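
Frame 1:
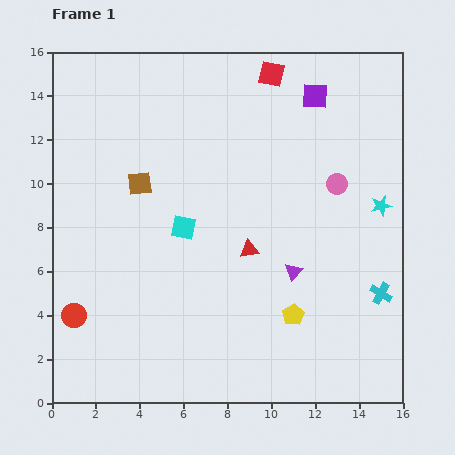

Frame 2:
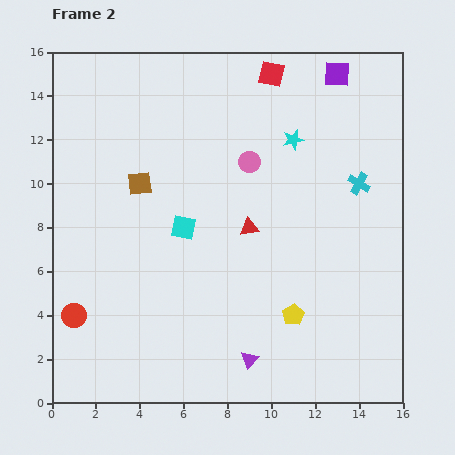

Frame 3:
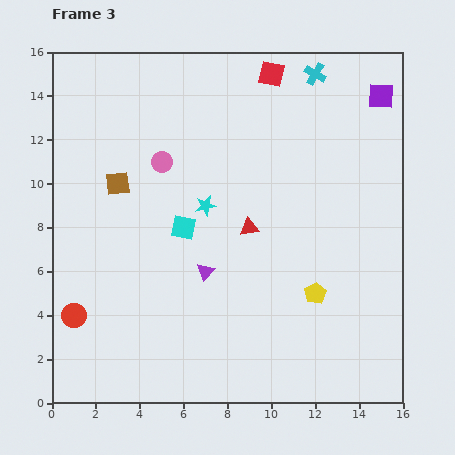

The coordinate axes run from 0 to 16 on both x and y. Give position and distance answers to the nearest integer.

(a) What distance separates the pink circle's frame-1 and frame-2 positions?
4

The pink circle moved from (13, 10) to (9, 11), a distance of √(4² + 1²) ≈ 4.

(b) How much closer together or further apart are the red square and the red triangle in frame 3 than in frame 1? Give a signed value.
-1

Distance in frame 1: 8. Distance in frame 3: 7.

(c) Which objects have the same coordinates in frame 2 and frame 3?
the red triangle, the red circle, the red square, the cyan square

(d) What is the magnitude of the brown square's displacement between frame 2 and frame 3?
1

The brown square moved from (4, 10) to (3, 10), a distance of √(1² + 0²) ≈ 1.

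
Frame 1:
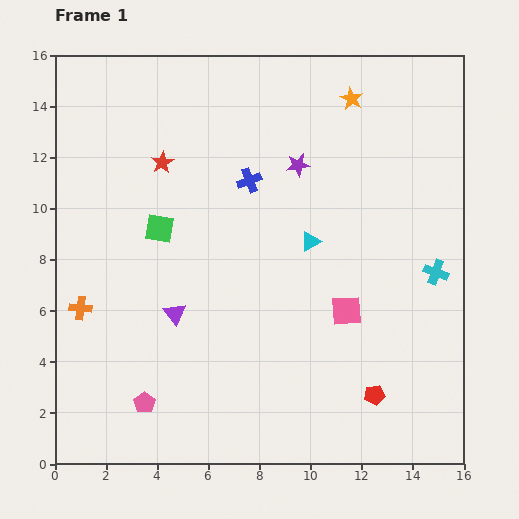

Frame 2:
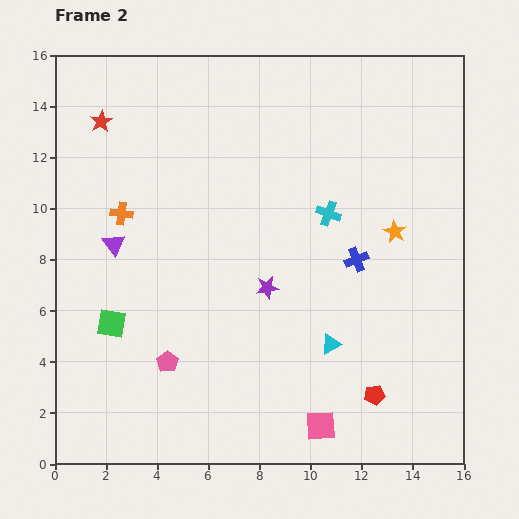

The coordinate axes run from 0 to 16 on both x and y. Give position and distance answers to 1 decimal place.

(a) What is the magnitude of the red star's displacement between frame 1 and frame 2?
2.9

The red star moved from (4.2, 11.8) to (1.8, 13.4), a distance of √(2.4² + 1.6²) ≈ 2.9.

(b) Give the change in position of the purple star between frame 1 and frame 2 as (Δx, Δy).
(-1.2, -4.8)

The purple star was at (9.5, 11.7) in frame 1 and (8.3, 6.9) in frame 2.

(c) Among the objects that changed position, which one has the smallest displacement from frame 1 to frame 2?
the pink pentagon

(moved 1.8)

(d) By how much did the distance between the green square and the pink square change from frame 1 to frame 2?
+1.1

Distance in frame 1: 8.0. Distance in frame 2: 9.1.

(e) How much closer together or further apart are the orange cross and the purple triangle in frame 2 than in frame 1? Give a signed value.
-2.5

Distance in frame 1: 3.7. Distance in frame 2: 1.2.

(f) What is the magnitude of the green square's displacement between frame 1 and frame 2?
4.2

The green square moved from (4.1, 9.2) to (2.2, 5.5), a distance of √(1.9² + 3.7²) ≈ 4.2.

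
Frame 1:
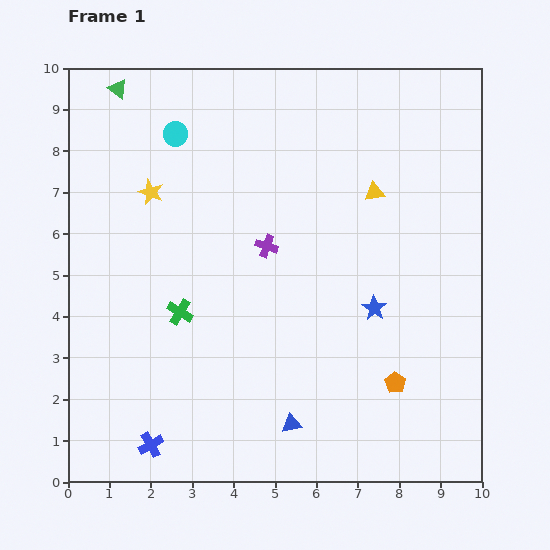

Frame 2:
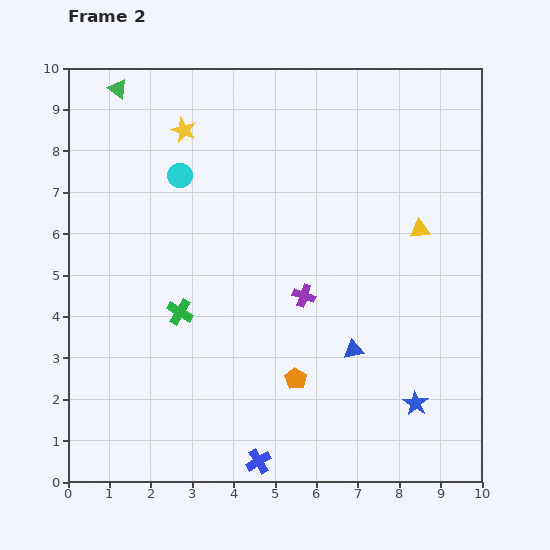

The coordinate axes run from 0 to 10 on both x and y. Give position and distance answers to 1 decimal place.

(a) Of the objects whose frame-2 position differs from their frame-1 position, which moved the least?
the cyan circle

(moved 1.0)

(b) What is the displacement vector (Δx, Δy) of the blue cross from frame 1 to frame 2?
(2.6, -0.4)

The blue cross was at (2.0, 0.9) in frame 1 and (4.6, 0.5) in frame 2.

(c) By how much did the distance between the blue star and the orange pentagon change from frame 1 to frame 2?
+1.1

Distance in frame 1: 1.9. Distance in frame 2: 3.0.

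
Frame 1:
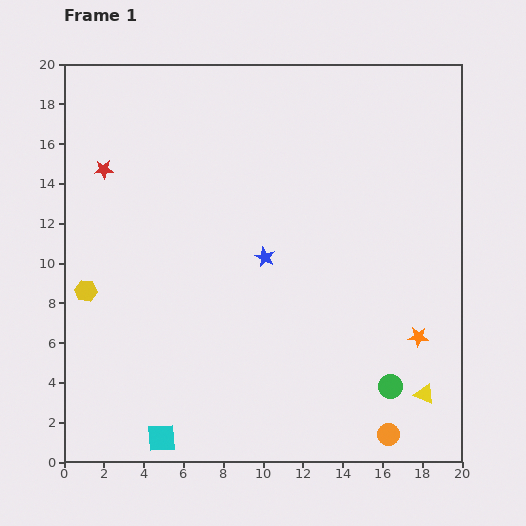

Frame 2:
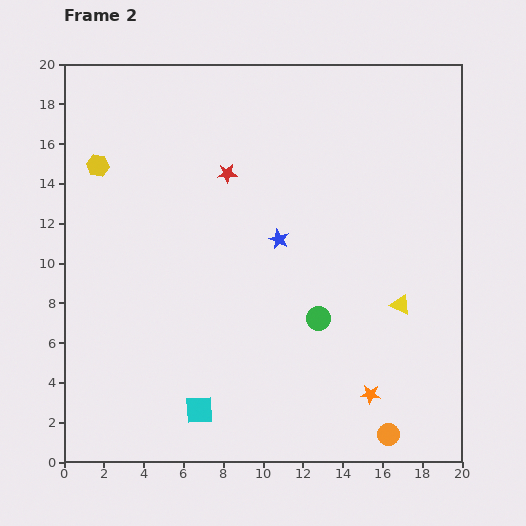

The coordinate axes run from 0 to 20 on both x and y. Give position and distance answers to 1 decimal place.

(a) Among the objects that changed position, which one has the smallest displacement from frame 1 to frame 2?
the blue star

(moved 1.1)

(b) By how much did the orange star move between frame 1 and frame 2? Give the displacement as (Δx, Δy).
(-2.4, -2.9)

The orange star was at (17.8, 6.3) in frame 1 and (15.4, 3.4) in frame 2.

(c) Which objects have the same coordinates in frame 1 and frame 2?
the orange circle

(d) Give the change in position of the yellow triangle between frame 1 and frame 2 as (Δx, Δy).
(-1.2, 4.5)

The yellow triangle was at (18.1, 3.4) in frame 1 and (16.9, 7.9) in frame 2.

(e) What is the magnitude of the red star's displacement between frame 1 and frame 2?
6.2

The red star moved from (2.0, 14.7) to (8.2, 14.5), a distance of √(6.2² + 0.2²) ≈ 6.2.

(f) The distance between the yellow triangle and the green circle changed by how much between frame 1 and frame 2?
+2.5

Distance in frame 1: 1.7. Distance in frame 2: 4.2.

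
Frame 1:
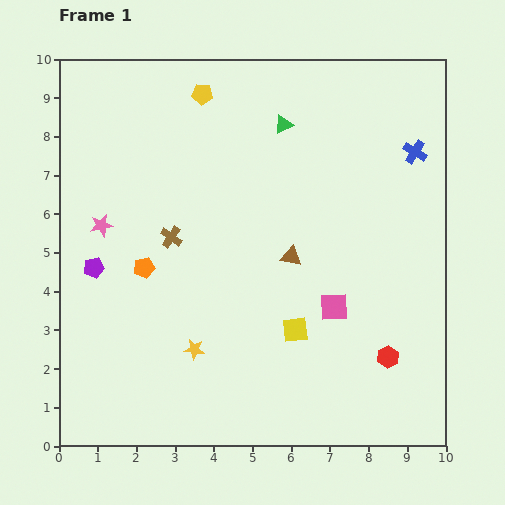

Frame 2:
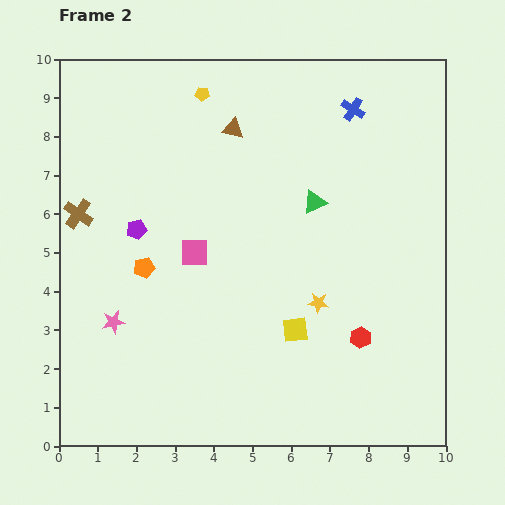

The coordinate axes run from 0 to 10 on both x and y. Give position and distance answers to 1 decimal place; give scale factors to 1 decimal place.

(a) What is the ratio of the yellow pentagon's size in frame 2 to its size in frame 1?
0.7×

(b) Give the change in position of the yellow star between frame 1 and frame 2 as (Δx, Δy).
(3.2, 1.2)

The yellow star was at (3.5, 2.5) in frame 1 and (6.7, 3.7) in frame 2.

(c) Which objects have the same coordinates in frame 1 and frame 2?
the yellow square, the orange pentagon, the yellow pentagon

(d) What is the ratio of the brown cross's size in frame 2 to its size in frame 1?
1.4×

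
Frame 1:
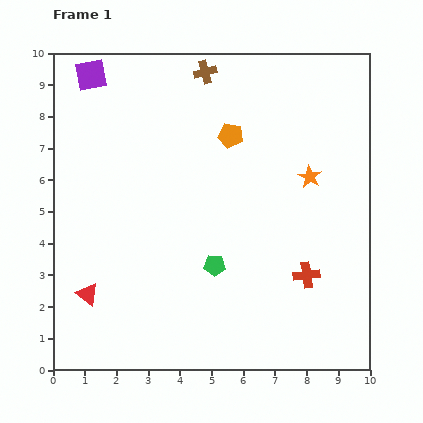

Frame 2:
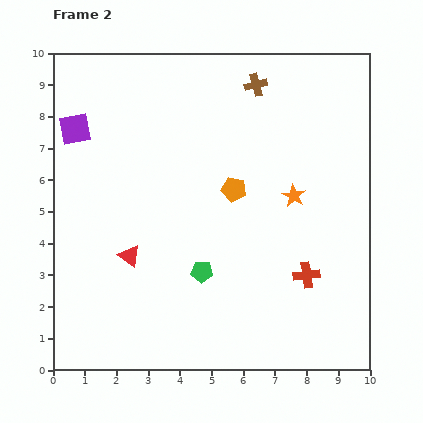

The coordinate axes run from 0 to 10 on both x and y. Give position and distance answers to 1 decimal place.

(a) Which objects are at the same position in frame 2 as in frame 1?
the red cross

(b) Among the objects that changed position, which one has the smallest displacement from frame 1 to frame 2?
the green pentagon

(moved 0.4)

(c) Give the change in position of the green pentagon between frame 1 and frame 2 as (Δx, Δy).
(-0.4, -0.2)

The green pentagon was at (5.1, 3.3) in frame 1 and (4.7, 3.1) in frame 2.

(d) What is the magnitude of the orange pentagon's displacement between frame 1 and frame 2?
1.7

The orange pentagon moved from (5.6, 7.4) to (5.7, 5.7), a distance of √(0.1² + 1.7²) ≈ 1.7.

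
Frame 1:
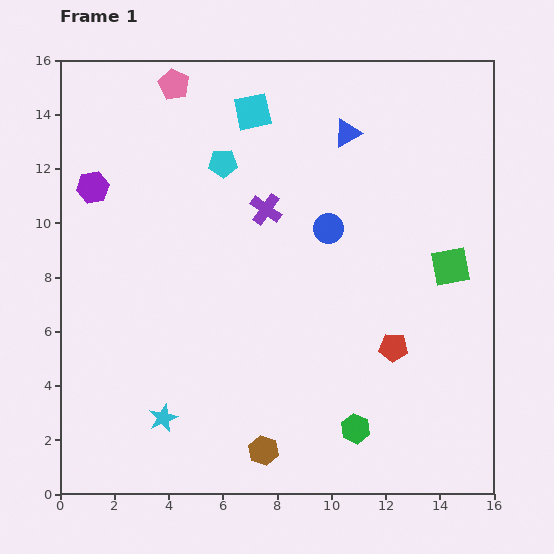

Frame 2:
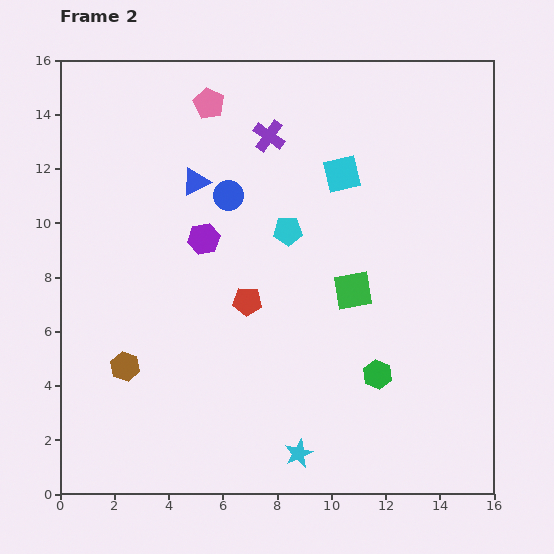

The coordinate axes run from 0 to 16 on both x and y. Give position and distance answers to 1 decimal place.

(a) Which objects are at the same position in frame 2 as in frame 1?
none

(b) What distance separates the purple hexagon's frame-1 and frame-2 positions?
4.5

The purple hexagon moved from (1.2, 11.3) to (5.3, 9.4), a distance of √(4.1² + 1.9²) ≈ 4.5.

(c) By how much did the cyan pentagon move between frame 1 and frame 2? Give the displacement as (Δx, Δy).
(2.4, -2.5)

The cyan pentagon was at (6.0, 12.2) in frame 1 and (8.4, 9.7) in frame 2.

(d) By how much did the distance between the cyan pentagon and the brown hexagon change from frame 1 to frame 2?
-2.9

Distance in frame 1: 10.7. Distance in frame 2: 7.8.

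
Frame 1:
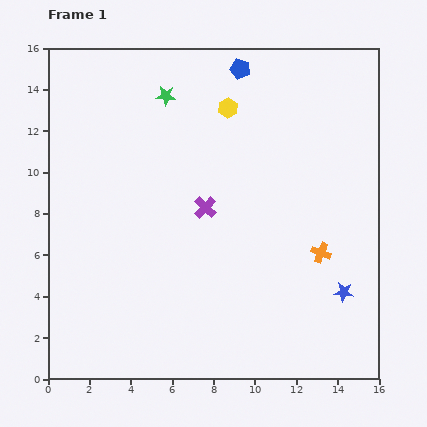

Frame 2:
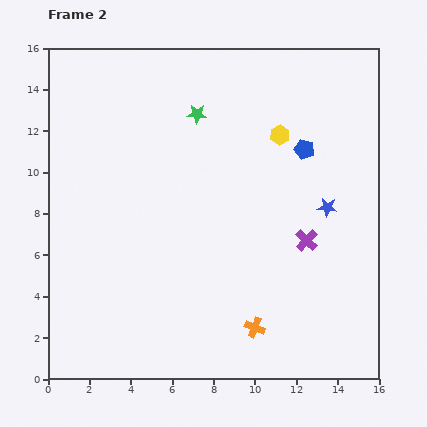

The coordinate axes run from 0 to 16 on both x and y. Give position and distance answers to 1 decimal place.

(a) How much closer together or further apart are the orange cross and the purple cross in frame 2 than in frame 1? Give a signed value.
-1.1

Distance in frame 1: 6.0. Distance in frame 2: 4.9.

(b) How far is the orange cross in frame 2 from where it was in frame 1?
4.8

The orange cross moved from (13.2, 6.1) to (10.0, 2.5), a distance of √(3.2² + 3.6²) ≈ 4.8.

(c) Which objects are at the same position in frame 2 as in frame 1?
none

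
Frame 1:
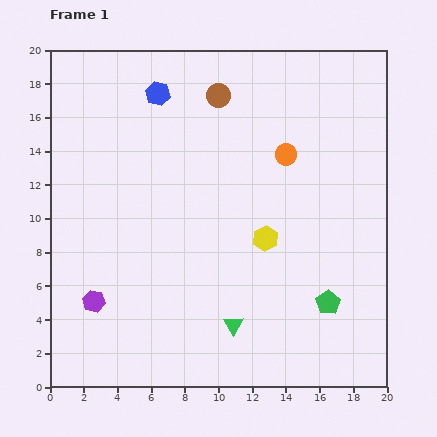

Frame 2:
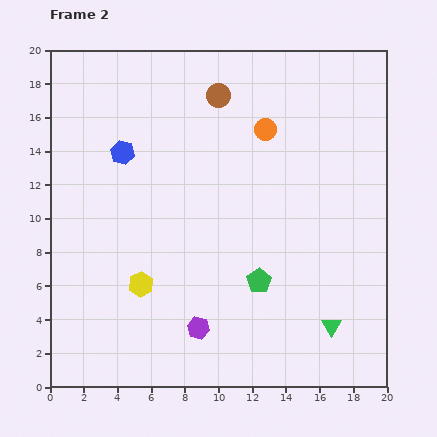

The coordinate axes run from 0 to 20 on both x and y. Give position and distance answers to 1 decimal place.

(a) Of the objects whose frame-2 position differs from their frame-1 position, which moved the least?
the orange circle

(moved 1.9)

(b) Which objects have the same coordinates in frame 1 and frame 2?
the brown circle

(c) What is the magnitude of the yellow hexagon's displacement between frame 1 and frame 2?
7.9

The yellow hexagon moved from (12.8, 8.8) to (5.4, 6.1), a distance of √(7.4² + 2.7²) ≈ 7.9.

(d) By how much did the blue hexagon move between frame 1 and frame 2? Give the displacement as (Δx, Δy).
(-2.1, -3.5)

The blue hexagon was at (6.4, 17.4) in frame 1 and (4.3, 13.9) in frame 2.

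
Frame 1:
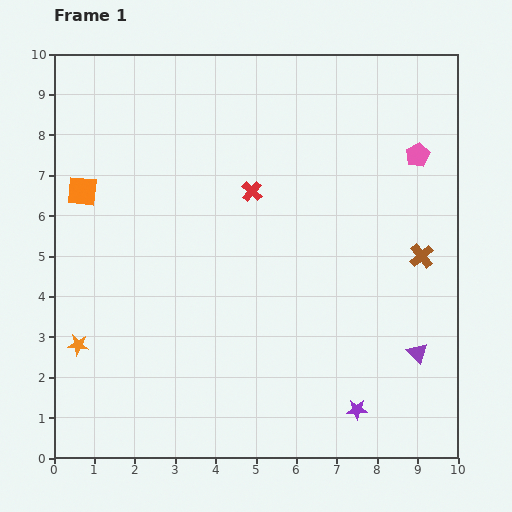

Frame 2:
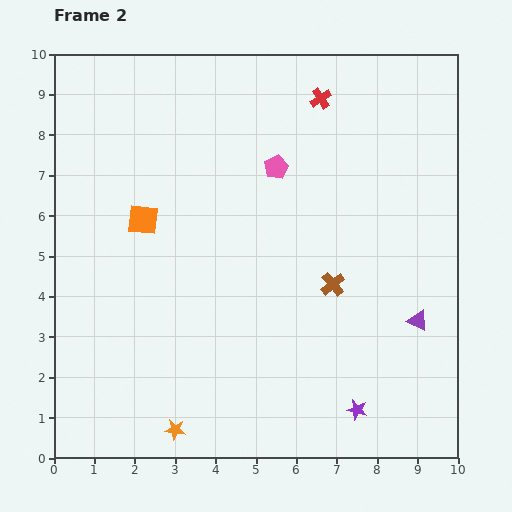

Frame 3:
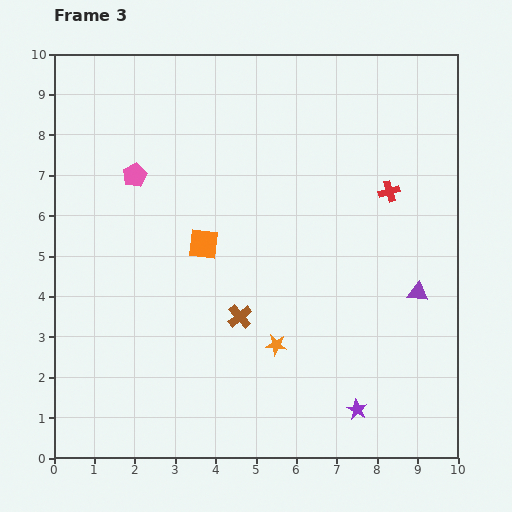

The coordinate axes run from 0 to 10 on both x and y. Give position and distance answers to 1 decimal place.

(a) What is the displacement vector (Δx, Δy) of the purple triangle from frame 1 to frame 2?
(0.0, 0.8)

The purple triangle was at (9.0, 2.6) in frame 1 and (9.0, 3.4) in frame 2.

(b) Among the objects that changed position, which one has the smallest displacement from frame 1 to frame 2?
the purple triangle

(moved 0.8)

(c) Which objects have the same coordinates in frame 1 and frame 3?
the purple star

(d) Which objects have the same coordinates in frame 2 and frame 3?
the purple star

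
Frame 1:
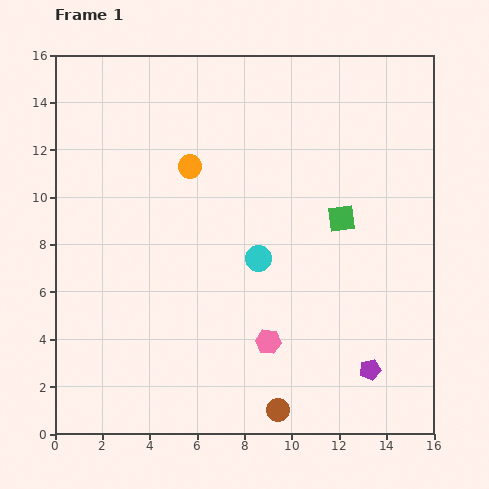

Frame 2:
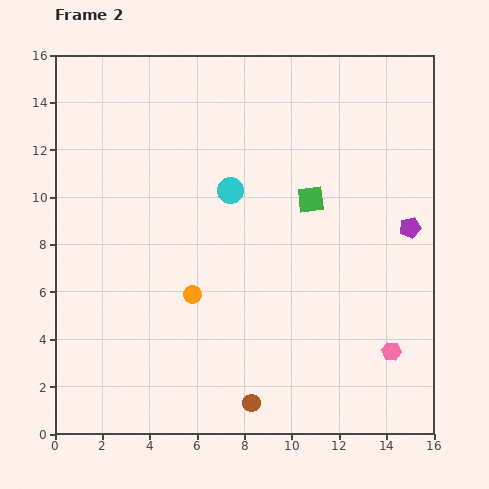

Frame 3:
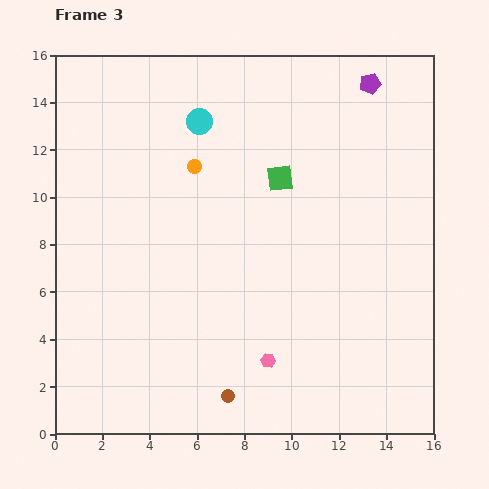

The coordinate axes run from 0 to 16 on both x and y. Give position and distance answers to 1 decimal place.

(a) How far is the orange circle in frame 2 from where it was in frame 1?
5.4

The orange circle moved from (5.7, 11.3) to (5.8, 5.9), a distance of √(0.1² + 5.4²) ≈ 5.4.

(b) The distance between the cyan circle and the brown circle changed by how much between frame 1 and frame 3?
+5.3

Distance in frame 1: 6.4. Distance in frame 3: 11.7.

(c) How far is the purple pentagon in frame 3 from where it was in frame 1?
12.1

The purple pentagon moved from (13.3, 2.7) to (13.3, 14.8), a distance of √(0.0² + 12.1²) ≈ 12.1.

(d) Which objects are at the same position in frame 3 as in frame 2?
none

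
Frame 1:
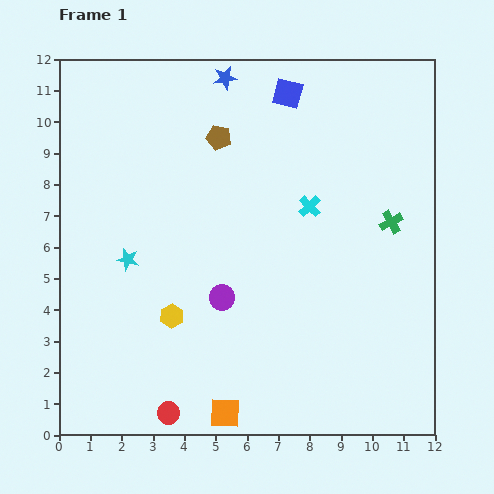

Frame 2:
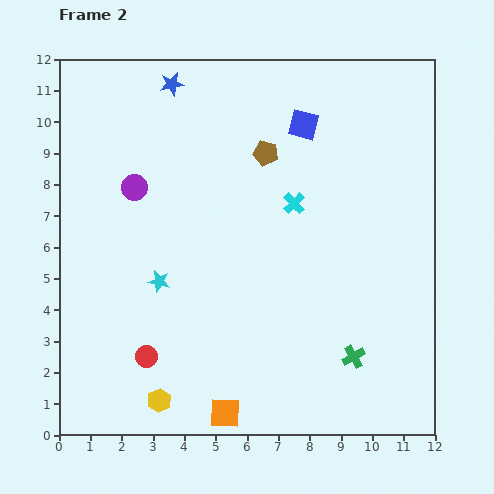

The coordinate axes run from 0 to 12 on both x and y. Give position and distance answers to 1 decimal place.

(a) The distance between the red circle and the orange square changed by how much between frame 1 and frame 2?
+1.3

Distance in frame 1: 1.8. Distance in frame 2: 3.1.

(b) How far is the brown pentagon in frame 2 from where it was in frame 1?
1.6

The brown pentagon moved from (5.1, 9.5) to (6.6, 9.0), a distance of √(1.5² + 0.5²) ≈ 1.6.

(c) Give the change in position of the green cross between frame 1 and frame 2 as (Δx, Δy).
(-1.2, -4.3)

The green cross was at (10.6, 6.8) in frame 1 and (9.4, 2.5) in frame 2.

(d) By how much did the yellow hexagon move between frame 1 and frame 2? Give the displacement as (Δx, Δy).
(-0.4, -2.7)

The yellow hexagon was at (3.6, 3.8) in frame 1 and (3.2, 1.1) in frame 2.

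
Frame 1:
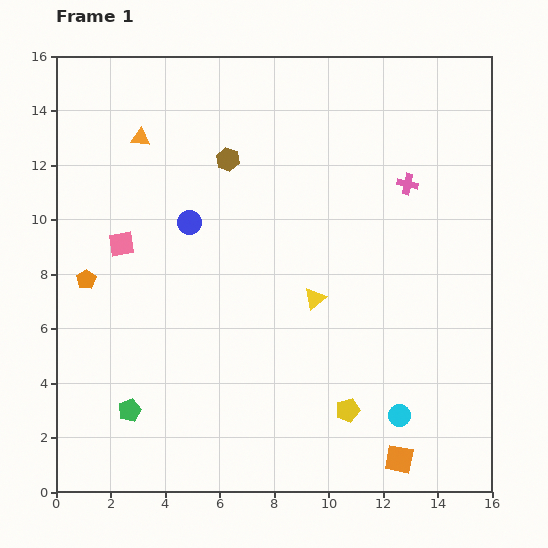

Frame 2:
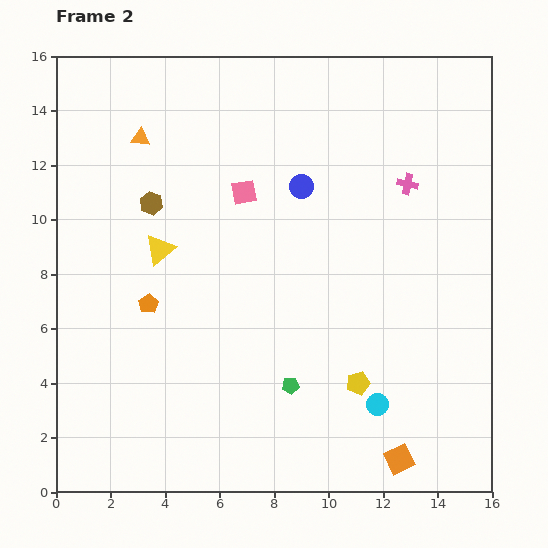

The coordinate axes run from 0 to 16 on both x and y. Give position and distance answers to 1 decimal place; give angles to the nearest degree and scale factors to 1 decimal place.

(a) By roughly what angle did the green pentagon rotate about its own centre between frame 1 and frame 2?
18° clockwise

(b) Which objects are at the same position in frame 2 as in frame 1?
the pink cross, the orange triangle, the orange square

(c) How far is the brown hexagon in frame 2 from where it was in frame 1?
3.2

The brown hexagon moved from (6.3, 12.2) to (3.5, 10.6), a distance of √(2.8² + 1.6²) ≈ 3.2.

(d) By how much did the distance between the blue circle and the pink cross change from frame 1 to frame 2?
-4.2

Distance in frame 1: 8.1. Distance in frame 2: 3.9.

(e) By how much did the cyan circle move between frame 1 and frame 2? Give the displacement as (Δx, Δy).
(-0.8, 0.4)

The cyan circle was at (12.6, 2.8) in frame 1 and (11.8, 3.2) in frame 2.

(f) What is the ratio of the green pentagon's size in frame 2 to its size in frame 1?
0.7×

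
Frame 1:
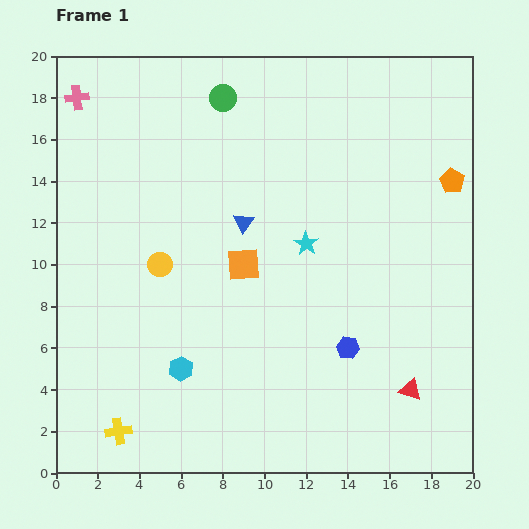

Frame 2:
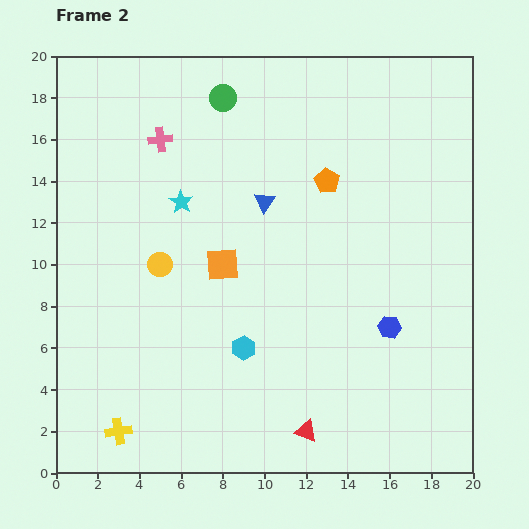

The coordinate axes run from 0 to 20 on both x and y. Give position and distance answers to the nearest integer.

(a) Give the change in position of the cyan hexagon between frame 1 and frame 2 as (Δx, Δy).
(3, 1)

The cyan hexagon was at (6, 5) in frame 1 and (9, 6) in frame 2.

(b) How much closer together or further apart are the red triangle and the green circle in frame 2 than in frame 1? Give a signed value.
-1

Distance in frame 1: 17. Distance in frame 2: 16.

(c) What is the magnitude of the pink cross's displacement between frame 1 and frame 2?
4

The pink cross moved from (1, 18) to (5, 16), a distance of √(4² + 2²) ≈ 4.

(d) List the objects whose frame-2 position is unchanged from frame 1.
the yellow circle, the green circle, the yellow cross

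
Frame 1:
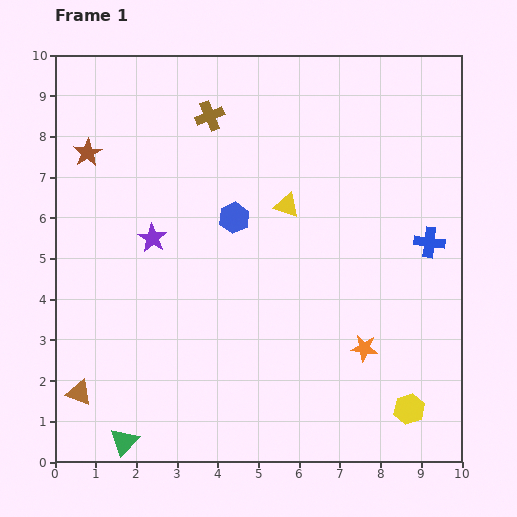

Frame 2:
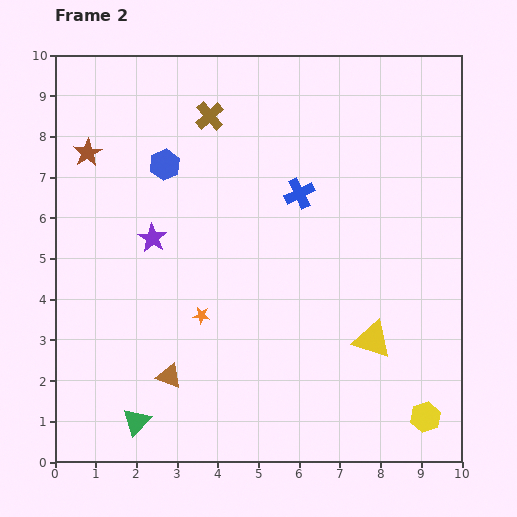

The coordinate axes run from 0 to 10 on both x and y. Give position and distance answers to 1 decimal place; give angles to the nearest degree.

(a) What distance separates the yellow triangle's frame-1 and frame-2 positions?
3.9

The yellow triangle moved from (5.7, 6.3) to (7.8, 3.0), a distance of √(2.1² + 3.3²) ≈ 3.9.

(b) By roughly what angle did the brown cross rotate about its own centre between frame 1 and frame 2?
20° counter-clockwise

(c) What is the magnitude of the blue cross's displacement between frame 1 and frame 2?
3.4

The blue cross moved from (9.2, 5.4) to (6.0, 6.6), a distance of √(3.2² + 1.2²) ≈ 3.4.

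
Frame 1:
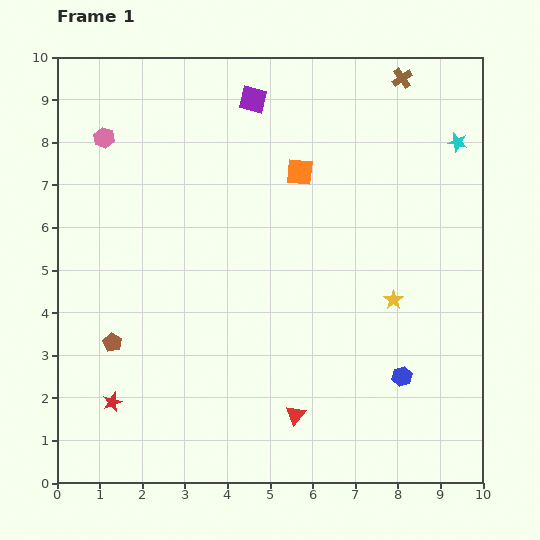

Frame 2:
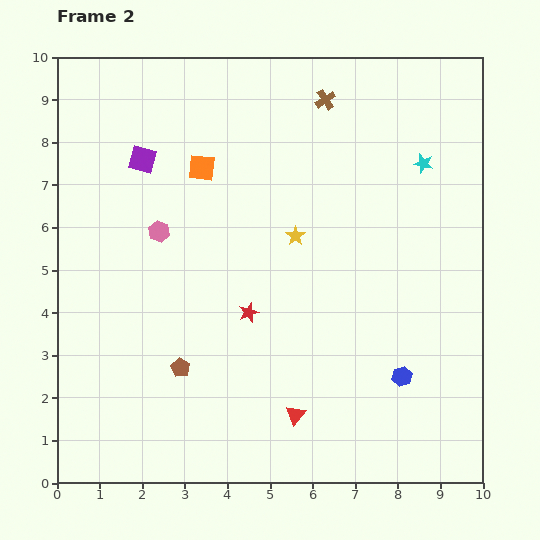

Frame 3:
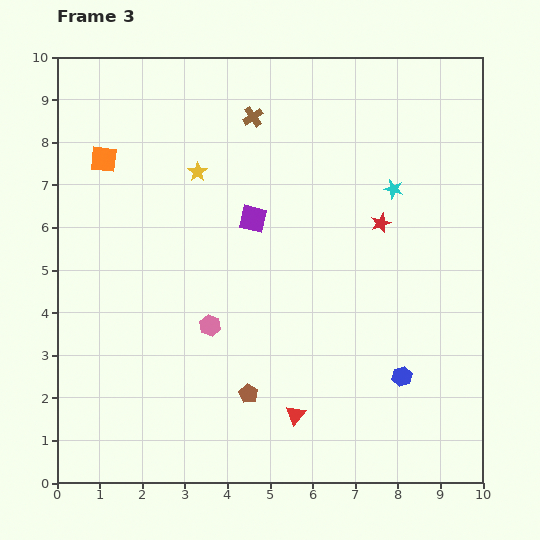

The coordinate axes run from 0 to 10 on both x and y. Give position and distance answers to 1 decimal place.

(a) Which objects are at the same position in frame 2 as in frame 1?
the blue hexagon, the red triangle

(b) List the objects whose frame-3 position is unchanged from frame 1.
the blue hexagon, the red triangle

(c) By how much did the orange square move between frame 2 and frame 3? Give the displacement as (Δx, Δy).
(-2.3, 0.2)

The orange square was at (3.4, 7.4) in frame 2 and (1.1, 7.6) in frame 3.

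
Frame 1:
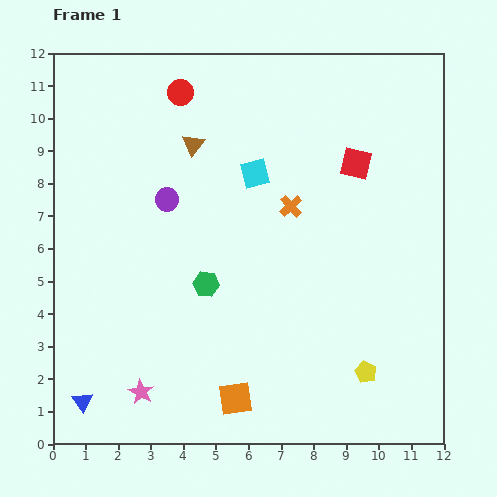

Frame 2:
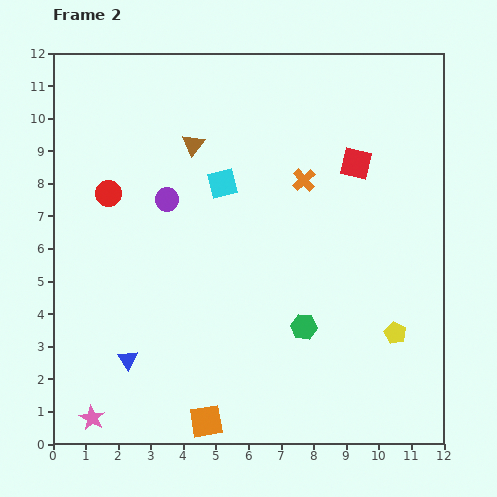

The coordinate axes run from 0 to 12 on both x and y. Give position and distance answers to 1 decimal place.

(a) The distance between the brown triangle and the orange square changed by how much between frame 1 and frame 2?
+0.6

Distance in frame 1: 7.9. Distance in frame 2: 8.5.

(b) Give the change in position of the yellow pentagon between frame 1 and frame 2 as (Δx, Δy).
(0.9, 1.2)

The yellow pentagon was at (9.6, 2.2) in frame 1 and (10.5, 3.4) in frame 2.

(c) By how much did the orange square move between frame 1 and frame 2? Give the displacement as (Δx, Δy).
(-0.9, -0.7)

The orange square was at (5.6, 1.4) in frame 1 and (4.7, 0.7) in frame 2.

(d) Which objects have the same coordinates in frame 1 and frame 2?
the brown triangle, the purple circle, the red square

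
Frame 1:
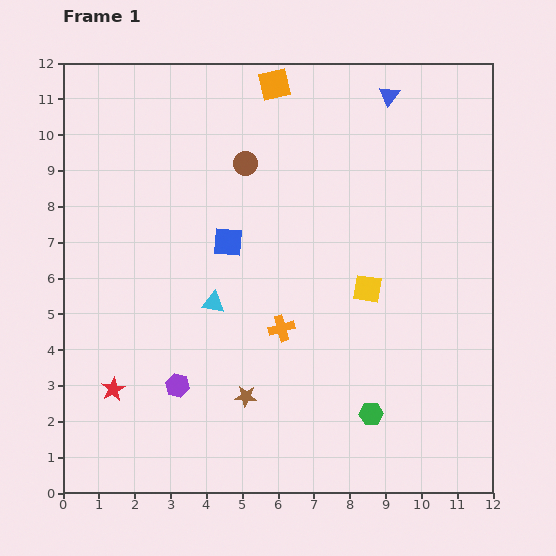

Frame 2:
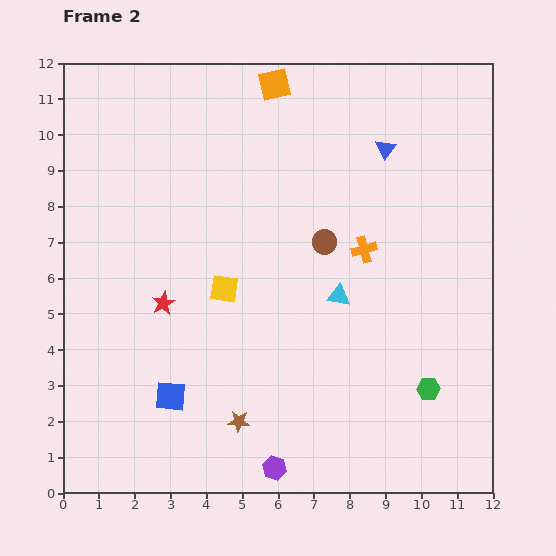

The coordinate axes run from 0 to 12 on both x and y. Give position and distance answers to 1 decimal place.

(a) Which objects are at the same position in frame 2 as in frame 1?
the orange square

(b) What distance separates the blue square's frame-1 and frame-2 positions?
4.6

The blue square moved from (4.6, 7.0) to (3.0, 2.7), a distance of √(1.6² + 4.3²) ≈ 4.6.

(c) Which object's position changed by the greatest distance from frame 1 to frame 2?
the blue square

(moved 4.6; next 4.0)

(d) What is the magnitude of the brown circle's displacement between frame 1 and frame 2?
3.1

The brown circle moved from (5.1, 9.2) to (7.3, 7.0), a distance of √(2.2² + 2.2²) ≈ 3.1.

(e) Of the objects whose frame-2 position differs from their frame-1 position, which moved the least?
the brown star

(moved 0.7)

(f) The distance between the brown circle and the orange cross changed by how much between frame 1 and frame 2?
-3.6

Distance in frame 1: 4.7. Distance in frame 2: 1.1.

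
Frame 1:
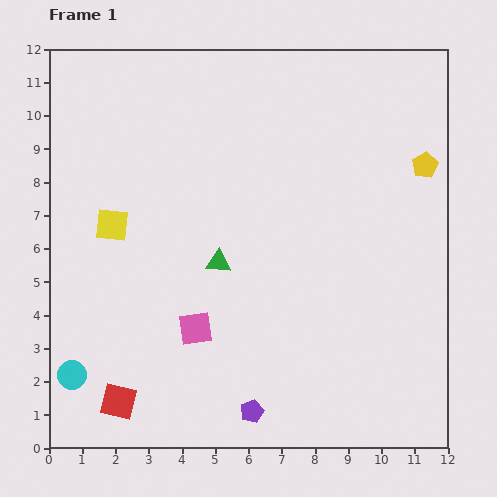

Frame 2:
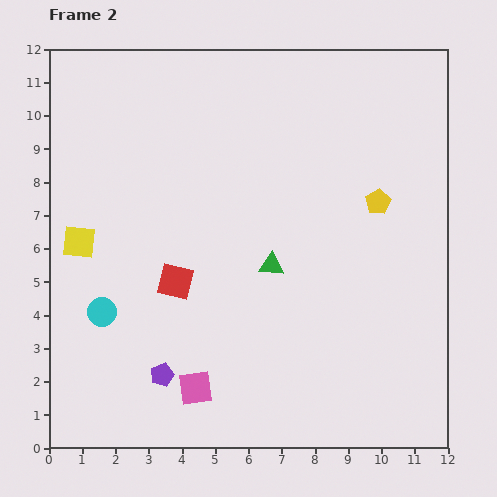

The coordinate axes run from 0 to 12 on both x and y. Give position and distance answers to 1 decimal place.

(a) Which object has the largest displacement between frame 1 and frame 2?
the red square

(moved 4.0; next 2.9)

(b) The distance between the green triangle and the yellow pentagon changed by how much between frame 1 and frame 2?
-3.1

Distance in frame 1: 6.8. Distance in frame 2: 3.7.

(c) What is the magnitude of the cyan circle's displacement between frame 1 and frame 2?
2.1

The cyan circle moved from (0.7, 2.2) to (1.6, 4.1), a distance of √(0.9² + 1.9²) ≈ 2.1.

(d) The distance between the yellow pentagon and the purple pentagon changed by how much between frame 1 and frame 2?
-0.7

Distance in frame 1: 9.0. Distance in frame 2: 8.3.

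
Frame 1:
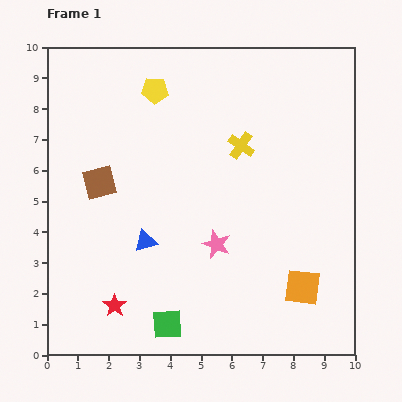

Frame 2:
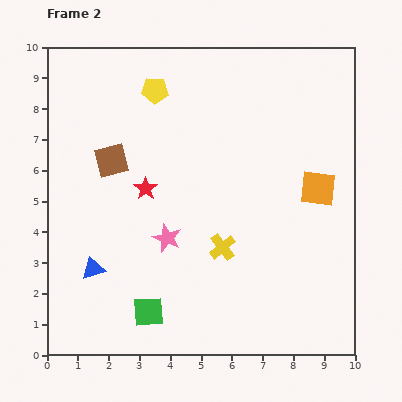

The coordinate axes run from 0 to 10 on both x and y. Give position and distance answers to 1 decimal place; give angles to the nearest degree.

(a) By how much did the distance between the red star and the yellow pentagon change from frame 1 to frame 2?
-3.9

Distance in frame 1: 7.1. Distance in frame 2: 3.2.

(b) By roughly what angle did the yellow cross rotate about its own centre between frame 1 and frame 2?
17° clockwise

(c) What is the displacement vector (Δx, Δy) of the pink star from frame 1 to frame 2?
(-1.6, 0.2)

The pink star was at (5.5, 3.6) in frame 1 and (3.9, 3.8) in frame 2.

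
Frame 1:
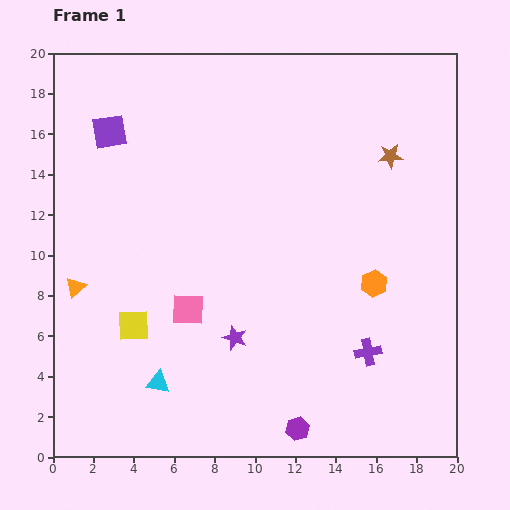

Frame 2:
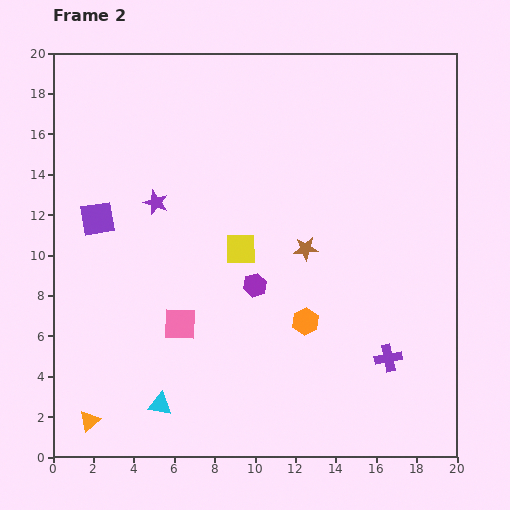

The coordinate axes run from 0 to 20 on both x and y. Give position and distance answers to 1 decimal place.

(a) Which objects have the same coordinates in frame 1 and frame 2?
none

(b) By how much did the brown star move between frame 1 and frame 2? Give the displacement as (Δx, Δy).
(-4.2, -4.6)

The brown star was at (16.7, 14.9) in frame 1 and (12.5, 10.3) in frame 2.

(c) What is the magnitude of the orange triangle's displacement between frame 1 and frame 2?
6.6

The orange triangle moved from (1.1, 8.4) to (1.8, 1.8), a distance of √(0.7² + 6.6²) ≈ 6.6.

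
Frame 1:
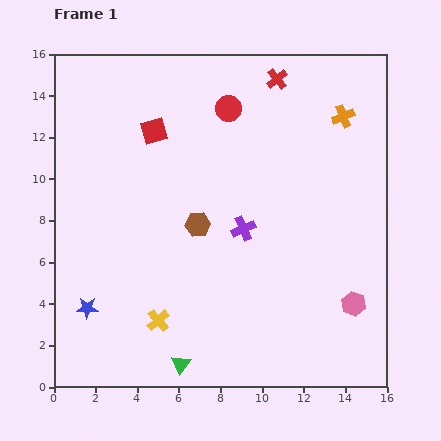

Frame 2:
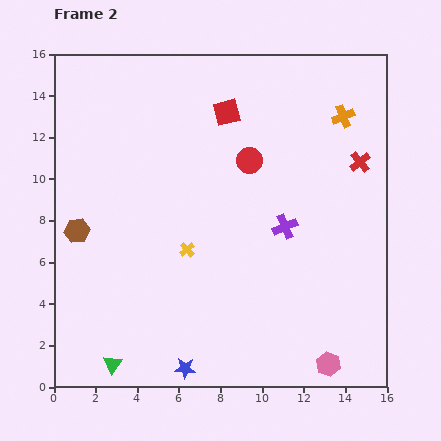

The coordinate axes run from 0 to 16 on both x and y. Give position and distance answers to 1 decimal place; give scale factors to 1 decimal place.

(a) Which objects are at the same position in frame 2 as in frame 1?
the orange cross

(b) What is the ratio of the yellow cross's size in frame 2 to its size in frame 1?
0.7×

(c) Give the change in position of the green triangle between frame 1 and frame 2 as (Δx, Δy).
(-3.3, 0.0)

The green triangle was at (6.1, 1.1) in frame 1 and (2.8, 1.1) in frame 2.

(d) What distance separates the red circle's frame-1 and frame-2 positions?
2.7

The red circle moved from (8.4, 13.4) to (9.4, 10.9), a distance of √(1.0² + 2.5²) ≈ 2.7.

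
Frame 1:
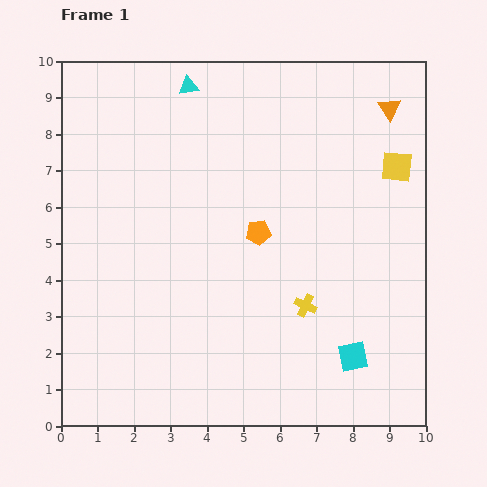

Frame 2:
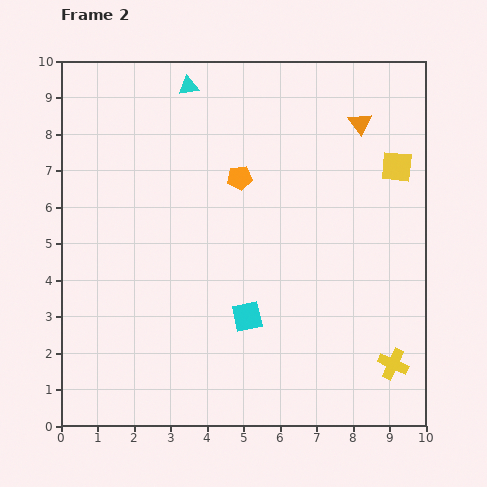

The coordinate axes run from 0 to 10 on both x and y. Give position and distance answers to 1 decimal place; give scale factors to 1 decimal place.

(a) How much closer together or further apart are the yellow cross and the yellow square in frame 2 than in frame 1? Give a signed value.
+0.9

Distance in frame 1: 4.5. Distance in frame 2: 5.4.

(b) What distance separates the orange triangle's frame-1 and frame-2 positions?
0.9

The orange triangle moved from (9.0, 8.7) to (8.2, 8.3), a distance of √(0.8² + 0.4²) ≈ 0.9.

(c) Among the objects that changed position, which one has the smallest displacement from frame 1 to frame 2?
the orange triangle

(moved 0.9)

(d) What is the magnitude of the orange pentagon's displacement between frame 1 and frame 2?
1.6

The orange pentagon moved from (5.4, 5.3) to (4.9, 6.8), a distance of √(0.5² + 1.5²) ≈ 1.6.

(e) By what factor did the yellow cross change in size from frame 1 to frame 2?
1.4×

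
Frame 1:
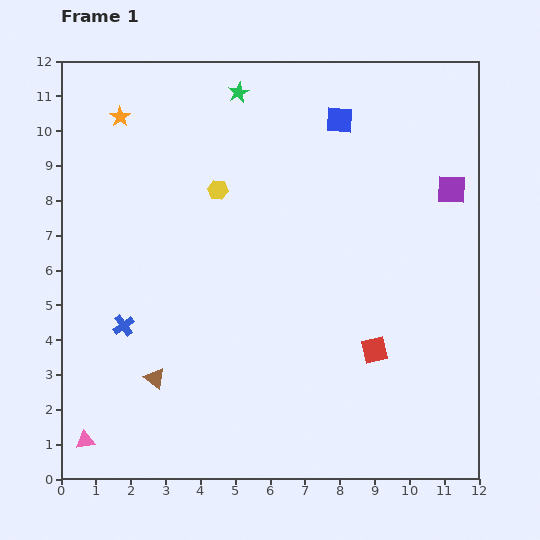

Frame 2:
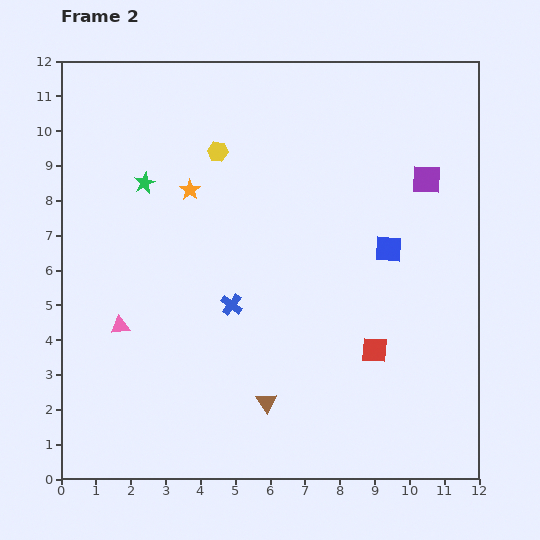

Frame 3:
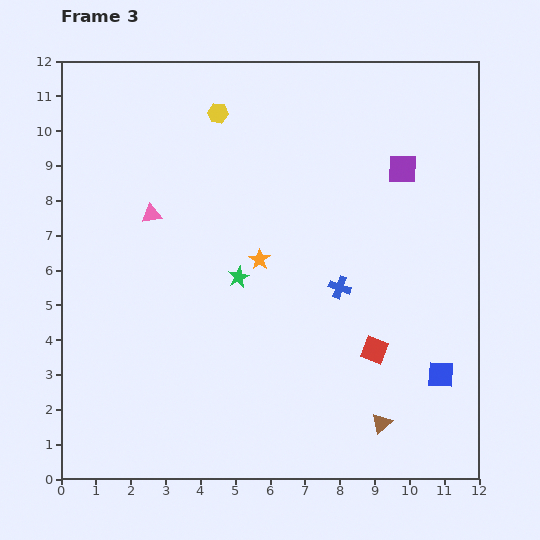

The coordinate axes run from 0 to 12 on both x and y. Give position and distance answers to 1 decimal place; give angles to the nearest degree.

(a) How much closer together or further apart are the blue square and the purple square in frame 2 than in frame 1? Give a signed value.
-1.5

Distance in frame 1: 3.8. Distance in frame 2: 2.3.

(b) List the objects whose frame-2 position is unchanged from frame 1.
the red square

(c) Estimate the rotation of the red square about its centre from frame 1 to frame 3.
35° clockwise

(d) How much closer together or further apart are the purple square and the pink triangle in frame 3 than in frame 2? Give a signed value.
-2.5

Distance in frame 2: 9.8. Distance in frame 3: 7.3.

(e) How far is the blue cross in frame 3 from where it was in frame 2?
3.1

The blue cross moved from (4.9, 5.0) to (8.0, 5.5), a distance of √(3.1² + 0.5²) ≈ 3.1.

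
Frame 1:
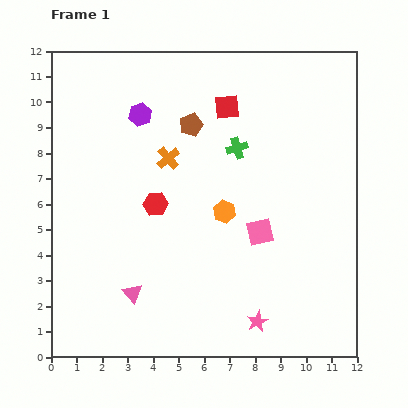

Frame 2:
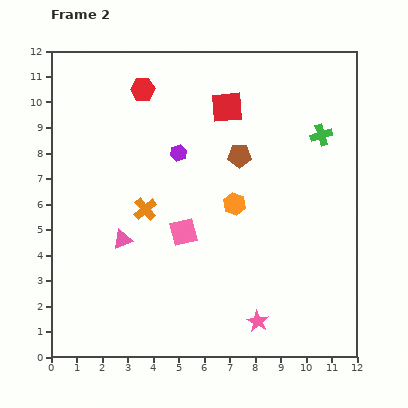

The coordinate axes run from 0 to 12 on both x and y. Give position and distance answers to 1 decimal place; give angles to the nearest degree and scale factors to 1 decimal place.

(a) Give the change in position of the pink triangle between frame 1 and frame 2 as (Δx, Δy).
(-0.4, 2.1)

The pink triangle was at (3.2, 2.5) in frame 1 and (2.8, 4.6) in frame 2.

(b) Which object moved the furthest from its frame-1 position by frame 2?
the red hexagon

(moved 4.5; next 3.3)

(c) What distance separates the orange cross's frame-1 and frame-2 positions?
2.2

The orange cross moved from (4.6, 7.8) to (3.7, 5.8), a distance of √(0.9² + 2.0²) ≈ 2.2.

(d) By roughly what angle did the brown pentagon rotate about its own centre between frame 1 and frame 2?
19° clockwise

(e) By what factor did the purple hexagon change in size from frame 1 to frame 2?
0.7×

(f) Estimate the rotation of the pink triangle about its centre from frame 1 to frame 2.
47° clockwise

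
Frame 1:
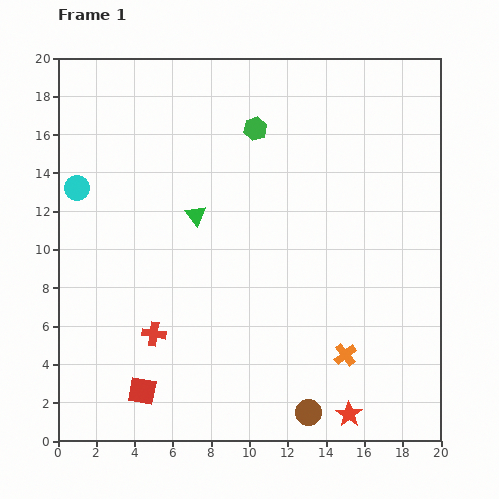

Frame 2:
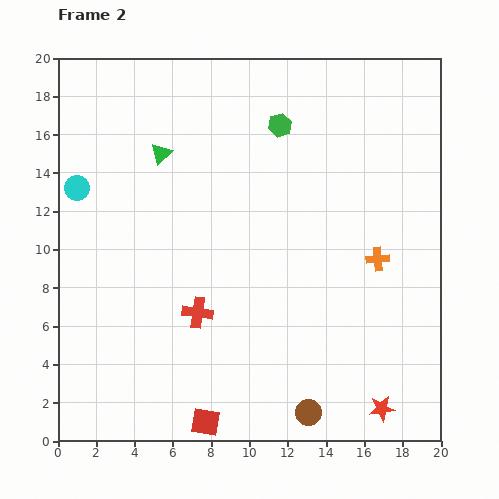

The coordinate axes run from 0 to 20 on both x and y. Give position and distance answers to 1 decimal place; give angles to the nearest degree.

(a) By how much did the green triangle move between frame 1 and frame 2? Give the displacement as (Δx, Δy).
(-1.8, 3.2)

The green triangle was at (7.2, 11.8) in frame 1 and (5.4, 15.0) in frame 2.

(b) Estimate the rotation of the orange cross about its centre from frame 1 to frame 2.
32° clockwise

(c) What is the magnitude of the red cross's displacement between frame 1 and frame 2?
2.5

The red cross moved from (5.0, 5.6) to (7.3, 6.7), a distance of √(2.3² + 1.1²) ≈ 2.5.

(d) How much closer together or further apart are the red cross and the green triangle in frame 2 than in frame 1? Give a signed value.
+1.9

Distance in frame 1: 6.6. Distance in frame 2: 8.5.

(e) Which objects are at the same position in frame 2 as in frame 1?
the brown circle, the cyan circle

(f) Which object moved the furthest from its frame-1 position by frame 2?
the orange cross

(moved 5.3; next 3.7)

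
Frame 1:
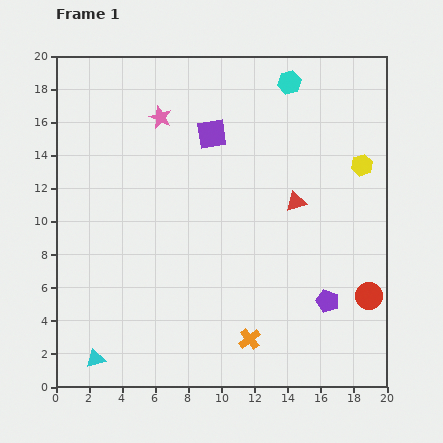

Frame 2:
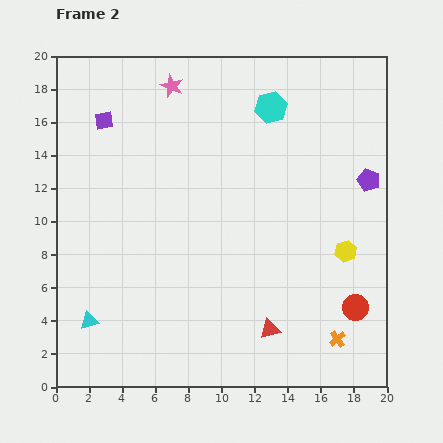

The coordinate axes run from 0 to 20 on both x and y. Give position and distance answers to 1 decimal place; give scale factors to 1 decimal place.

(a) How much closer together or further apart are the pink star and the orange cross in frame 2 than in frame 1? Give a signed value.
+3.9

Distance in frame 1: 14.4. Distance in frame 2: 18.3.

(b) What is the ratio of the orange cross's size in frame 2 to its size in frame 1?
0.8×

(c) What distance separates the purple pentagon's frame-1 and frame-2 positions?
7.7

The purple pentagon moved from (16.4, 5.2) to (18.9, 12.5), a distance of √(2.5² + 7.3²) ≈ 7.7.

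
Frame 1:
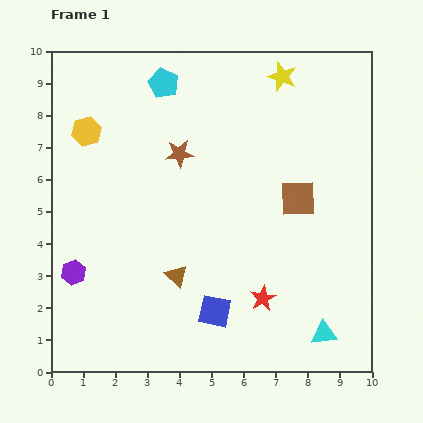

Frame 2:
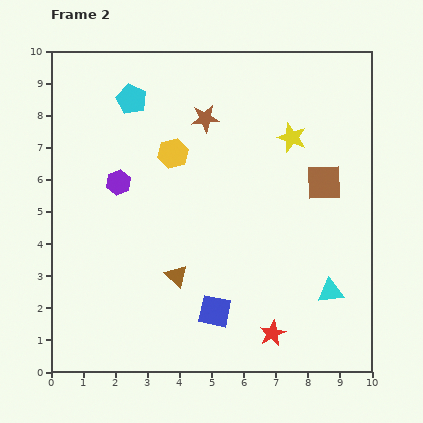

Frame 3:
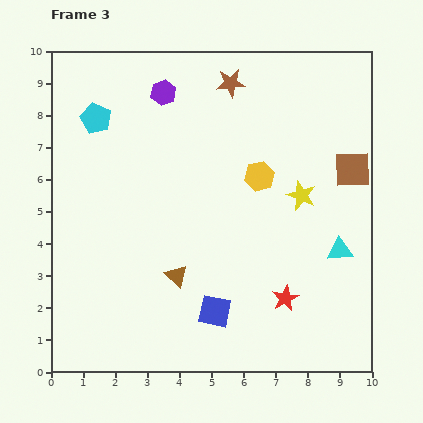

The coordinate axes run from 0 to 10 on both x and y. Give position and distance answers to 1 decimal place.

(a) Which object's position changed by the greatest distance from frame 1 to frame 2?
the purple hexagon

(moved 3.1; next 2.8)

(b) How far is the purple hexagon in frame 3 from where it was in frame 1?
6.3

The purple hexagon moved from (0.7, 3.1) to (3.5, 8.7), a distance of √(2.8² + 5.6²) ≈ 6.3.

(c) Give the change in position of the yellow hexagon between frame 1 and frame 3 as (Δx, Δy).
(5.4, -1.4)

The yellow hexagon was at (1.1, 7.5) in frame 1 and (6.5, 6.1) in frame 3.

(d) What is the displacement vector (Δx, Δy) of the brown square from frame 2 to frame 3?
(0.9, 0.4)

The brown square was at (8.5, 5.9) in frame 2 and (9.4, 6.3) in frame 3.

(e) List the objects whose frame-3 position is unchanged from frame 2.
the brown triangle, the blue square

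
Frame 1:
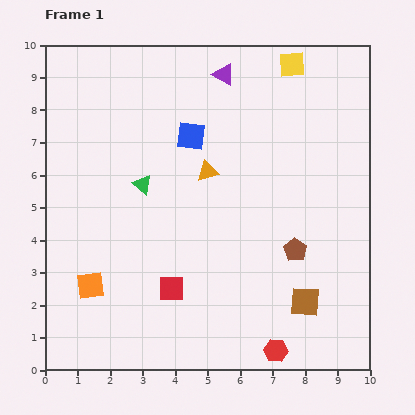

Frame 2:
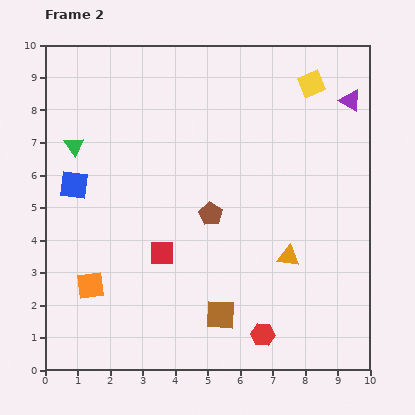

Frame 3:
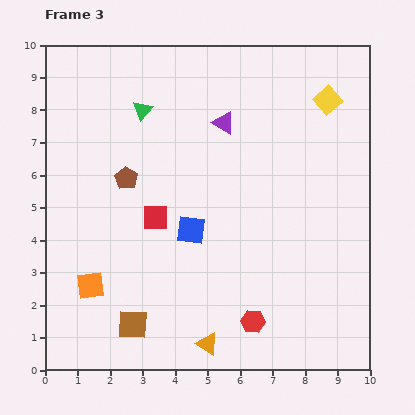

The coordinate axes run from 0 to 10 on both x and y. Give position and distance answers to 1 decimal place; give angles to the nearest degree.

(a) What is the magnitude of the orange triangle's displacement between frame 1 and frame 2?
3.6

The orange triangle moved from (5.0, 6.1) to (7.5, 3.5), a distance of √(2.5² + 2.6²) ≈ 3.6.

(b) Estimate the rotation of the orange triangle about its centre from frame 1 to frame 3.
46° clockwise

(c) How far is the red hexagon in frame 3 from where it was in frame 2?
0.5

The red hexagon moved from (6.7, 1.1) to (6.4, 1.5), a distance of √(0.3² + 0.4²) ≈ 0.5.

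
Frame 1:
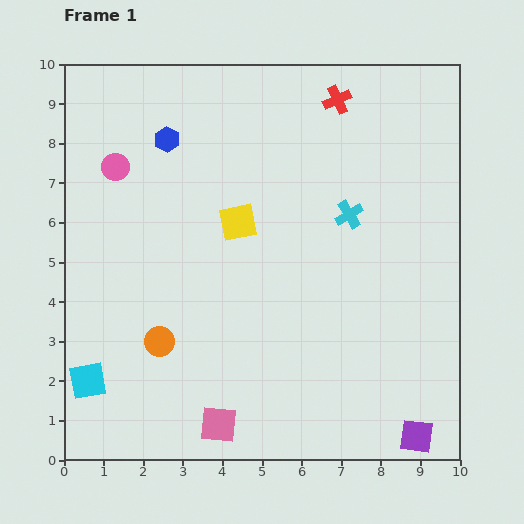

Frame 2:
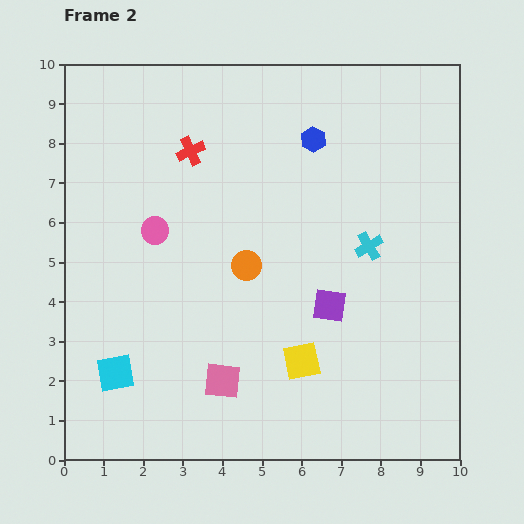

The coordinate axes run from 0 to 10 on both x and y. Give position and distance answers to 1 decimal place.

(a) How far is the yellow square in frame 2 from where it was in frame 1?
3.8

The yellow square moved from (4.4, 6.0) to (6.0, 2.5), a distance of √(1.6² + 3.5²) ≈ 3.8.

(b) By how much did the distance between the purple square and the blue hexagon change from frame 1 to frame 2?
-5.6

Distance in frame 1: 9.8. Distance in frame 2: 4.2.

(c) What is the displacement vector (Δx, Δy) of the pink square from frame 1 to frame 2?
(0.1, 1.1)

The pink square was at (3.9, 0.9) in frame 1 and (4.0, 2.0) in frame 2.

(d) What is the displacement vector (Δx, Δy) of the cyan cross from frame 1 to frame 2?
(0.5, -0.8)

The cyan cross was at (7.2, 6.2) in frame 1 and (7.7, 5.4) in frame 2.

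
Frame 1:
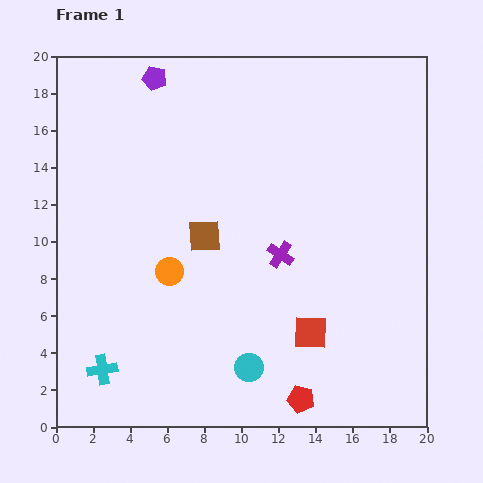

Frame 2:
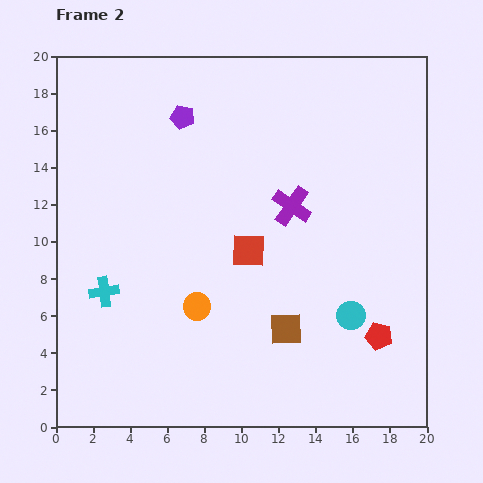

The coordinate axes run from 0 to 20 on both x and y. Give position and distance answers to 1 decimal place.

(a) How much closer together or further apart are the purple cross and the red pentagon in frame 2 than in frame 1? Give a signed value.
+0.5

Distance in frame 1: 7.9. Distance in frame 2: 8.4.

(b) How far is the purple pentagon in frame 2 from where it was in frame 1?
2.6

The purple pentagon moved from (5.3, 18.8) to (6.8, 16.7), a distance of √(1.5² + 2.1²) ≈ 2.6.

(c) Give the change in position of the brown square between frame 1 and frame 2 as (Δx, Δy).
(4.4, -5.0)

The brown square was at (8.0, 10.3) in frame 1 and (12.4, 5.3) in frame 2.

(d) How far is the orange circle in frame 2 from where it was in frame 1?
2.4

The orange circle moved from (6.1, 8.4) to (7.6, 6.5), a distance of √(1.5² + 1.9²) ≈ 2.4.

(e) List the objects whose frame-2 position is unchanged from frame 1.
none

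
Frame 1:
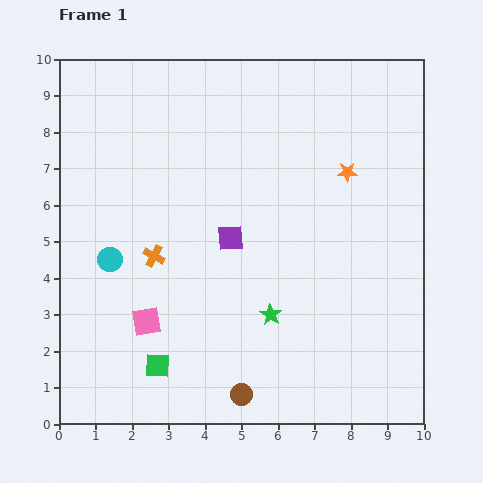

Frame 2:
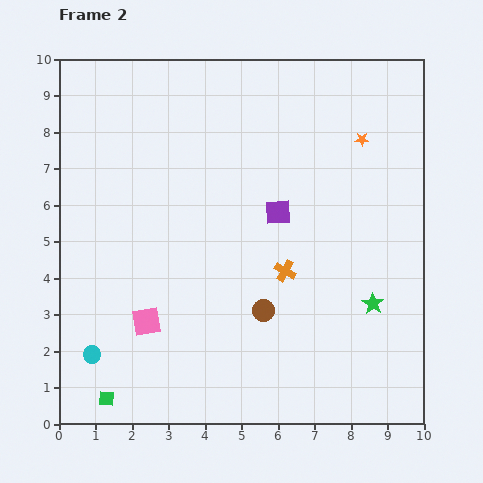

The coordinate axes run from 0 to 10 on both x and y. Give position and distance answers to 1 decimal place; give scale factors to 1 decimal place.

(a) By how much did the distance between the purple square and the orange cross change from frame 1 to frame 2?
-0.6

Distance in frame 1: 2.2. Distance in frame 2: 1.6.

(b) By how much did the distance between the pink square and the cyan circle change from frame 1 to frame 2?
-0.3

Distance in frame 1: 2.0. Distance in frame 2: 1.7.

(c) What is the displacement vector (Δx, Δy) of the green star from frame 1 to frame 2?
(2.8, 0.3)

The green star was at (5.8, 3.0) in frame 1 and (8.6, 3.3) in frame 2.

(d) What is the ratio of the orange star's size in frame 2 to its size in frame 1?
0.7×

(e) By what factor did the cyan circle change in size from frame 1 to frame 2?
0.7×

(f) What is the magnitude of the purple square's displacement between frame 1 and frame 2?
1.5

The purple square moved from (4.7, 5.1) to (6.0, 5.8), a distance of √(1.3² + 0.7²) ≈ 1.5.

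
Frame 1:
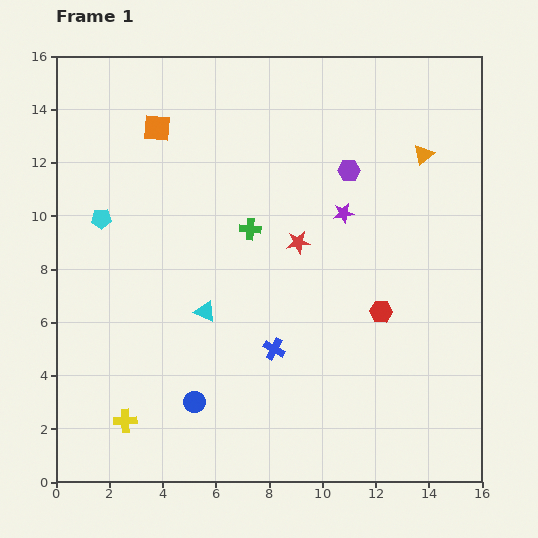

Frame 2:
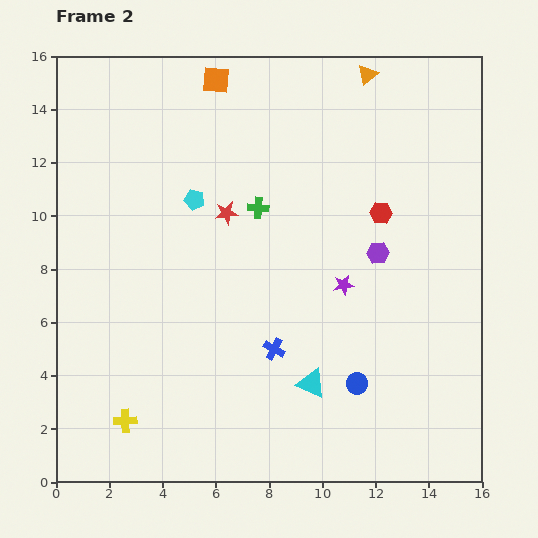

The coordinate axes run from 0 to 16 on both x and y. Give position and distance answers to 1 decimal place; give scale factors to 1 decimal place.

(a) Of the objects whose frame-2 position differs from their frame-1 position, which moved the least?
the green cross

(moved 0.9)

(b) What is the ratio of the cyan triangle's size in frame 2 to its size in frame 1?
1.4×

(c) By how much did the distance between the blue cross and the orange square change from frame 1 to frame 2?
+0.9

Distance in frame 1: 9.4. Distance in frame 2: 10.3.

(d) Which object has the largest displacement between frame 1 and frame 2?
the blue circle

(moved 6.1; next 4.8)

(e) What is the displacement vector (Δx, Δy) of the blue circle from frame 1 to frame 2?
(6.1, 0.7)

The blue circle was at (5.2, 3.0) in frame 1 and (11.3, 3.7) in frame 2.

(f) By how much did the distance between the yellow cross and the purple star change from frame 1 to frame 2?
-1.6

Distance in frame 1: 11.3. Distance in frame 2: 9.7.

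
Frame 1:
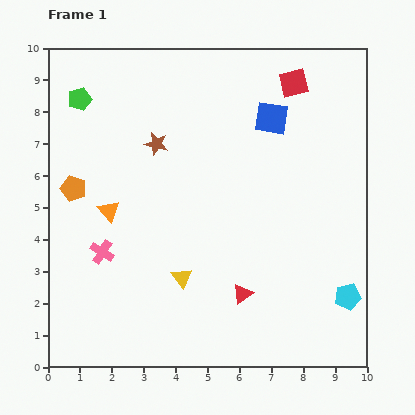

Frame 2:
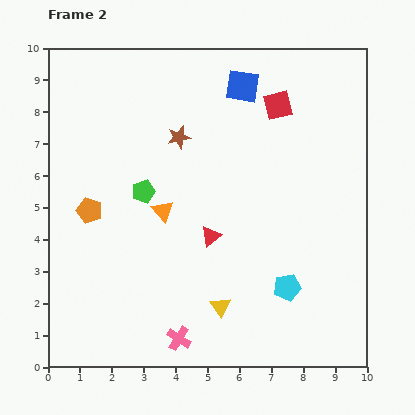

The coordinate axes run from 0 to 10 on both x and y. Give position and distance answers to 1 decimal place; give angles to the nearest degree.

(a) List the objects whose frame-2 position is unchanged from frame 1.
none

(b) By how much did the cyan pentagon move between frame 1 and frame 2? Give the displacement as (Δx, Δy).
(-1.9, 0.3)

The cyan pentagon was at (9.4, 2.2) in frame 1 and (7.5, 2.5) in frame 2.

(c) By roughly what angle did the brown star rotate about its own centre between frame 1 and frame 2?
27° counter-clockwise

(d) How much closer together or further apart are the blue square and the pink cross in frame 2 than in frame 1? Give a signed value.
+1.3

Distance in frame 1: 6.8. Distance in frame 2: 8.1.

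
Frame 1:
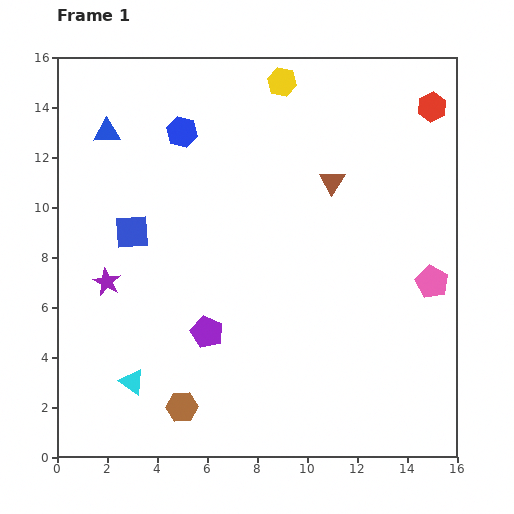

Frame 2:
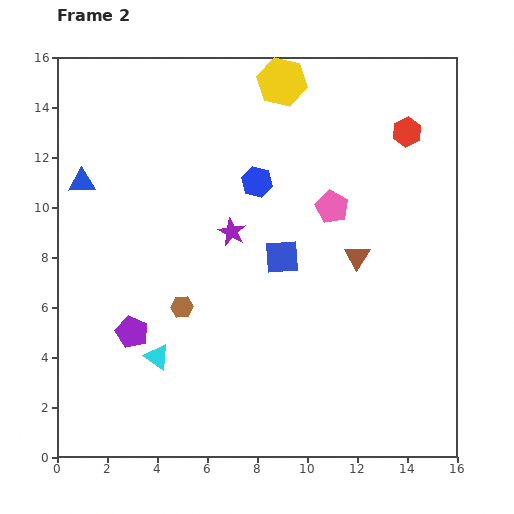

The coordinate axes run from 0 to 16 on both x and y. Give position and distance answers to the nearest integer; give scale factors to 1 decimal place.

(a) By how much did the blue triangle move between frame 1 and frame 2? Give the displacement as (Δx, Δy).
(-1, -2)

The blue triangle was at (2, 13) in frame 1 and (1, 11) in frame 2.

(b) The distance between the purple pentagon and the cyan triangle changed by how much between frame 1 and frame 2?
-3

Distance in frame 1: 4. Distance in frame 2: 1.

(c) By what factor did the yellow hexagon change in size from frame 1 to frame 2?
1.7×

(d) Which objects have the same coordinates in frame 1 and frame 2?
the yellow hexagon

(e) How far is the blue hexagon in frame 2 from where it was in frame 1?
4

The blue hexagon moved from (5, 13) to (8, 11), a distance of √(3² + 2²) ≈ 4.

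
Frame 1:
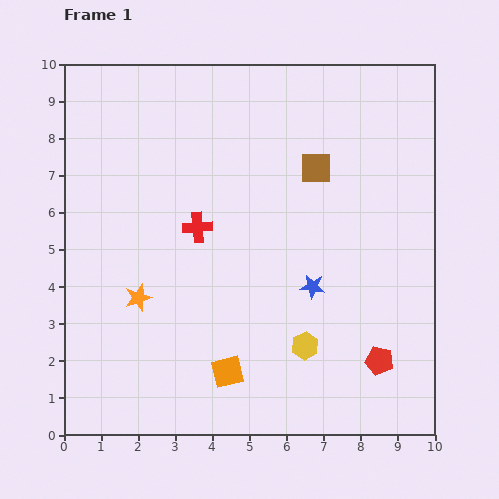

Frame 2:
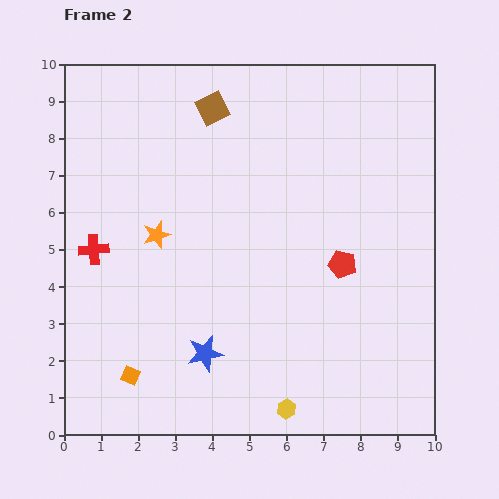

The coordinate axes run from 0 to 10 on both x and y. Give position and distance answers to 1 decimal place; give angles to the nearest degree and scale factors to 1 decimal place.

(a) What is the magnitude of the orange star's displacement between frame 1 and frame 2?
1.8

The orange star moved from (2.0, 3.7) to (2.5, 5.4), a distance of √(0.5² + 1.7²) ≈ 1.8.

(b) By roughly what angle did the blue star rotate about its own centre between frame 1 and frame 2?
19° counter-clockwise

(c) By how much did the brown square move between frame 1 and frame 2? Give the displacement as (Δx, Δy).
(-2.8, 1.6)

The brown square was at (6.8, 7.2) in frame 1 and (4.0, 8.8) in frame 2.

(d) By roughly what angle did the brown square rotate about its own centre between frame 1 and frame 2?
28° counter-clockwise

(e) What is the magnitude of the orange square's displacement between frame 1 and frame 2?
2.6

The orange square moved from (4.4, 1.7) to (1.8, 1.6), a distance of √(2.6² + 0.1²) ≈ 2.6.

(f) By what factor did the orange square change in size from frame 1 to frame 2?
0.6×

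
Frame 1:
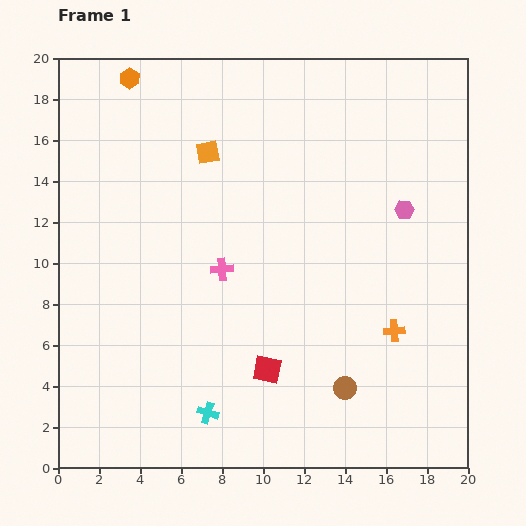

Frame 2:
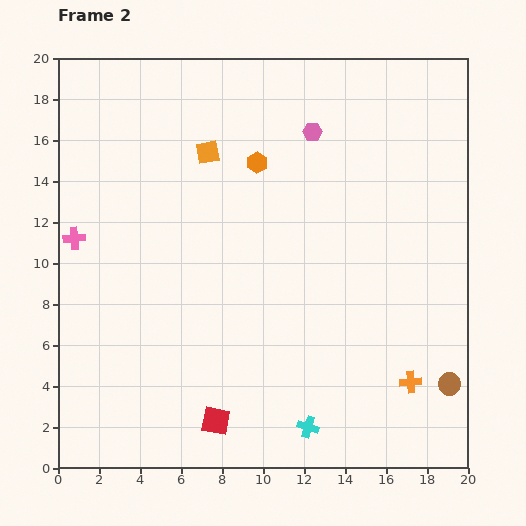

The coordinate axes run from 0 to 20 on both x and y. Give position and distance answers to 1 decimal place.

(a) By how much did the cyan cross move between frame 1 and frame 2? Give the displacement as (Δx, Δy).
(4.9, -0.7)

The cyan cross was at (7.3, 2.7) in frame 1 and (12.2, 2.0) in frame 2.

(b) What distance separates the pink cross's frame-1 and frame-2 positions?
7.4

The pink cross moved from (8.0, 9.7) to (0.8, 11.2), a distance of √(7.2² + 1.5²) ≈ 7.4.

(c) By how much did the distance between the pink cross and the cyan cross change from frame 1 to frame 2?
+7.6

Distance in frame 1: 7.0. Distance in frame 2: 14.6.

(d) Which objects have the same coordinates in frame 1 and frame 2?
the orange square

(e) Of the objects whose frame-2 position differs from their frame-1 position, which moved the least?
the orange cross

(moved 2.6)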